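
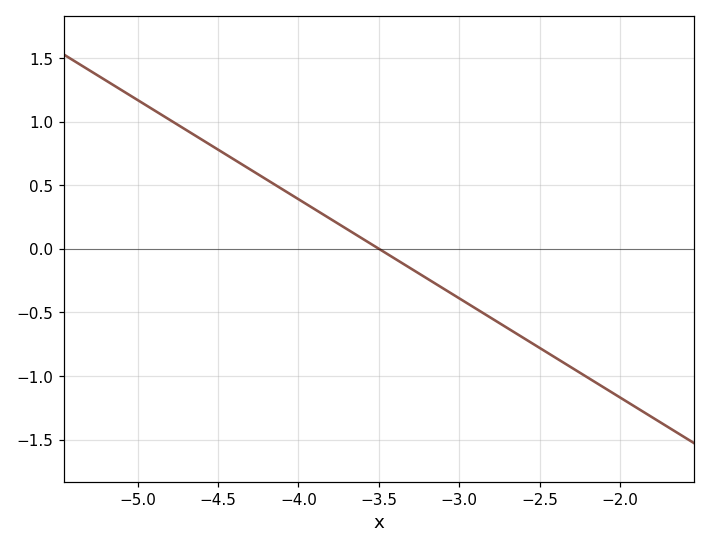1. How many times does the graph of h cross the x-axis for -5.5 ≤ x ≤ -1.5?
1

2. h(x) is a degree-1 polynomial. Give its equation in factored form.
y = -0.78(x + 3.5)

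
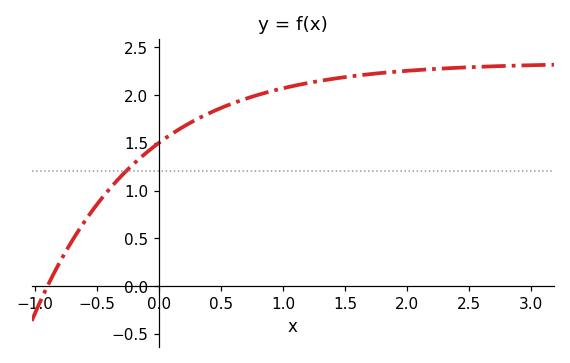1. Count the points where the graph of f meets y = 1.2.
1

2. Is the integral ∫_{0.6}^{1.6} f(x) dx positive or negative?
positive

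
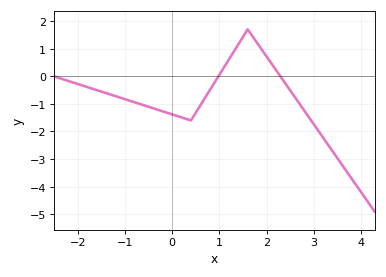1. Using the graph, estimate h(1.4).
1.1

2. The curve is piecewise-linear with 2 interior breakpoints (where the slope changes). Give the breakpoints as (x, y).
(0.4, -1.6); (1.6, 1.7)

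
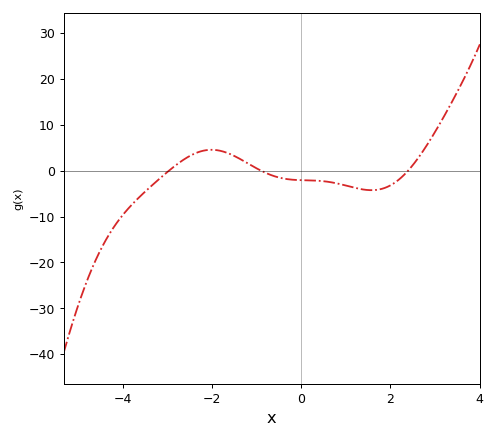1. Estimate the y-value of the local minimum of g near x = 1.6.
-4.27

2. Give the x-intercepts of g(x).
-2.97, -0.912, 2.4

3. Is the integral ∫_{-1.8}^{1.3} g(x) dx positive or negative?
negative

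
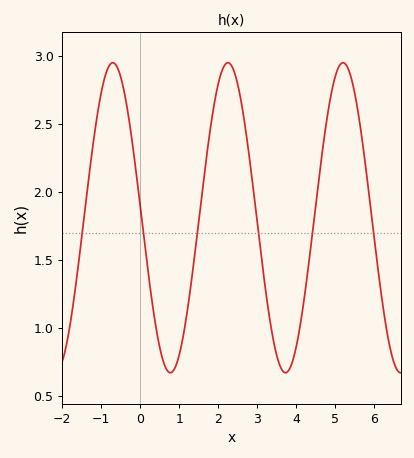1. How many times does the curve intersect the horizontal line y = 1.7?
6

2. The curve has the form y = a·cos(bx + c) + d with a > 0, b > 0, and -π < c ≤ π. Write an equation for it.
y = 1.14cos(2.1x + 1.5) + 1.81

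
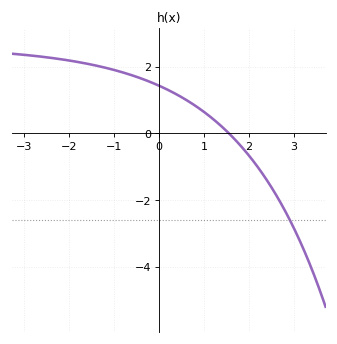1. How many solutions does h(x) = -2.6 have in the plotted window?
1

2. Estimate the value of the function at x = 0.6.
1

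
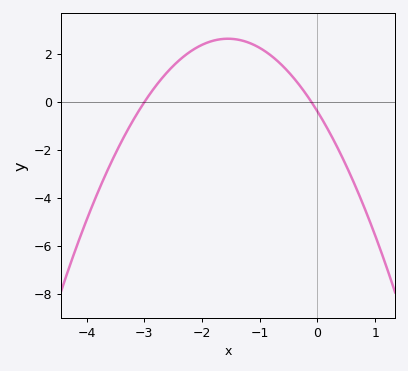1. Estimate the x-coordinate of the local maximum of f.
-1.6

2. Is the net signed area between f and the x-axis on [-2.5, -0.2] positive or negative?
positive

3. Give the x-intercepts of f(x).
-3, -0.1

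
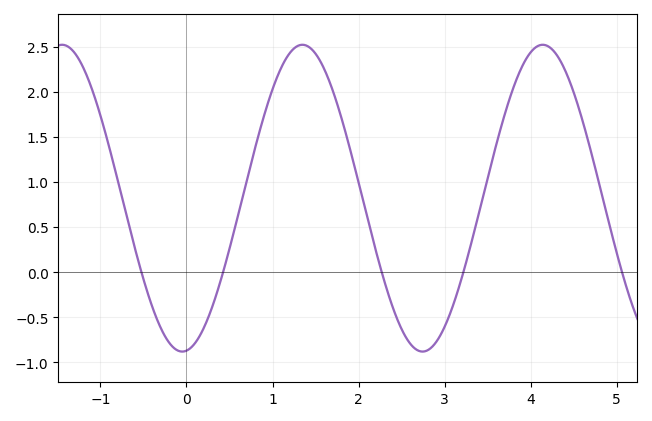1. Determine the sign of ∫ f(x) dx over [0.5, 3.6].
positive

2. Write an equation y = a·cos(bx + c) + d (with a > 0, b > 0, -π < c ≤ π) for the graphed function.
y = 1.7cos(2.2x - 3) + 0.82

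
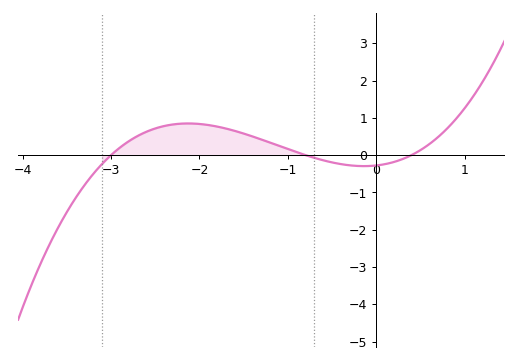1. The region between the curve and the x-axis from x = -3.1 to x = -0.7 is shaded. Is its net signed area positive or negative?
positive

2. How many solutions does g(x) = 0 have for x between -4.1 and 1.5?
3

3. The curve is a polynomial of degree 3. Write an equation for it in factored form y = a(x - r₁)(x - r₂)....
y = 0.29(x + 3)(x + 0.8)(x - 0.4)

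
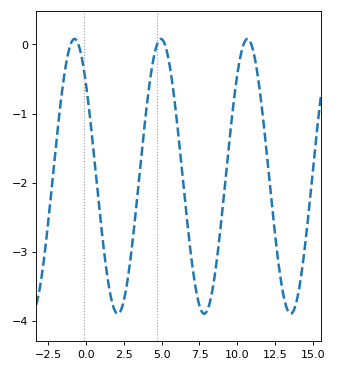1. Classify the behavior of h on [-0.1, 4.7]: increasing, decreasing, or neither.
neither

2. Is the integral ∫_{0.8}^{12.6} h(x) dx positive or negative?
negative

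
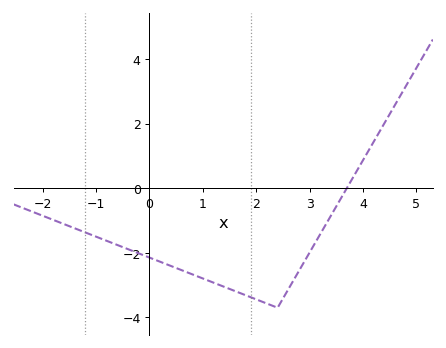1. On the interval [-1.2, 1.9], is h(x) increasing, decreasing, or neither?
decreasing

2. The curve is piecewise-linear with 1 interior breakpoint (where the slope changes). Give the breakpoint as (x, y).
(2.4, -3.7)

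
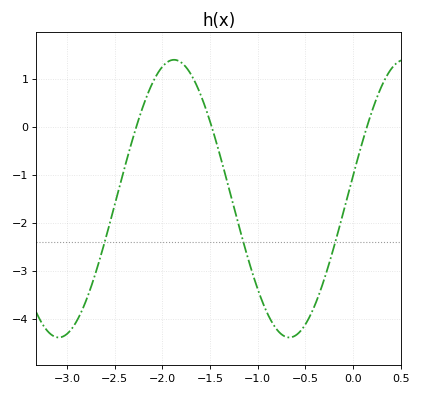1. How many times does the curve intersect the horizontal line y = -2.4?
3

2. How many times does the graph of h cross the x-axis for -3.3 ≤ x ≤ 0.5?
3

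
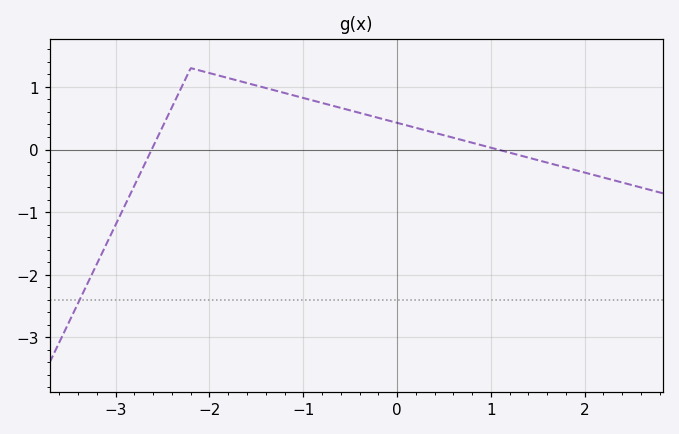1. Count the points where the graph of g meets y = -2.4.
1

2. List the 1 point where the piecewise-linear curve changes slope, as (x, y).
(-2.2, 1.3)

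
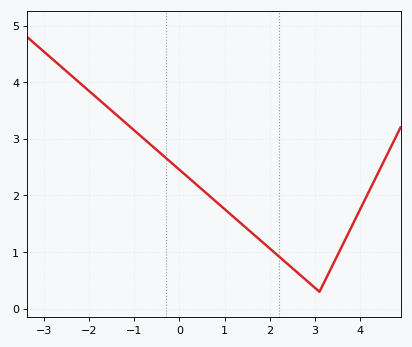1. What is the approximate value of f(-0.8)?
3.01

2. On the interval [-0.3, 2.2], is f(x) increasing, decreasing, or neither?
decreasing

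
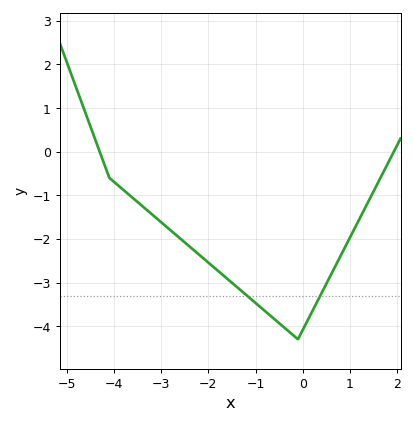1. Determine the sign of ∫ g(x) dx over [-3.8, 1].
negative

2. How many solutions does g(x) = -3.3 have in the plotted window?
2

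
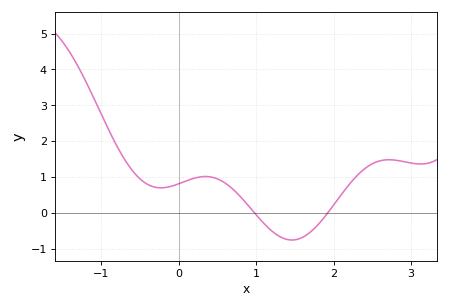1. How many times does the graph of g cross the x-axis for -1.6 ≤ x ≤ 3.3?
2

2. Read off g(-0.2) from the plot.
0.7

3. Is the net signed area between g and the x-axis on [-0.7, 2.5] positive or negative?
positive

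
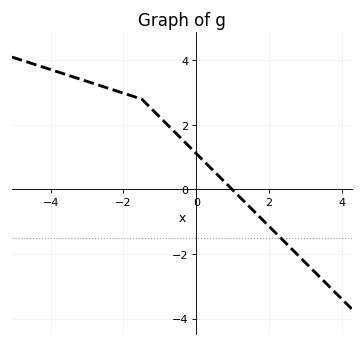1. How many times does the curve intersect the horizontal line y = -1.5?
1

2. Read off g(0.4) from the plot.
0.659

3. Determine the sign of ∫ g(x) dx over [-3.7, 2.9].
positive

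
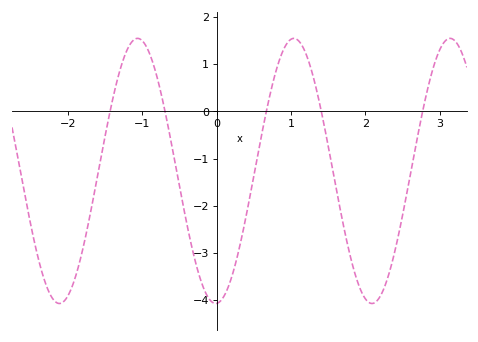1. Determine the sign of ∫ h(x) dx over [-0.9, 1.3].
negative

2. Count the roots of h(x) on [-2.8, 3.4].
5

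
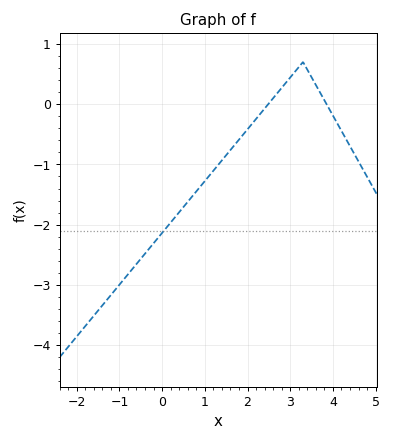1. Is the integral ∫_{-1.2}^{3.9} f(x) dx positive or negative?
negative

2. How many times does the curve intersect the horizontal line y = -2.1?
1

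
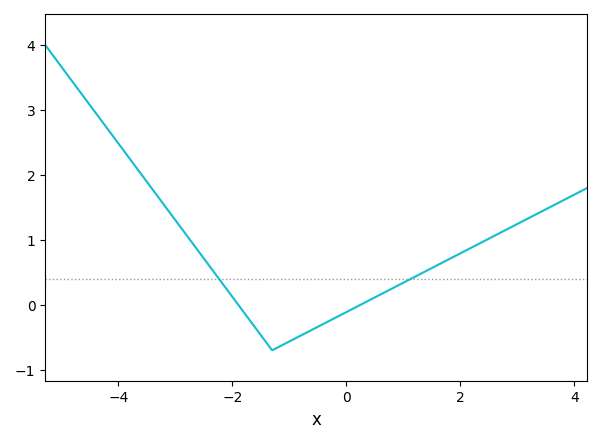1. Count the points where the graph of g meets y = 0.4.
2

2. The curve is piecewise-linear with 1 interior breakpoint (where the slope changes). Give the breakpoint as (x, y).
(-1.3, -0.7)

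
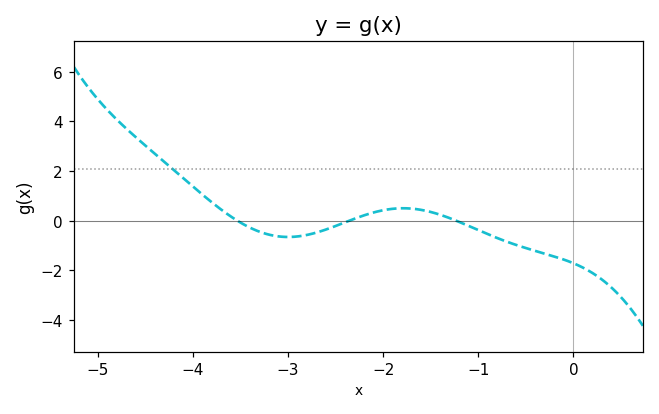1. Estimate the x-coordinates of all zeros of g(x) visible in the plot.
-3.53, -2.36, -1.23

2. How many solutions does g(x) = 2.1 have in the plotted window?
1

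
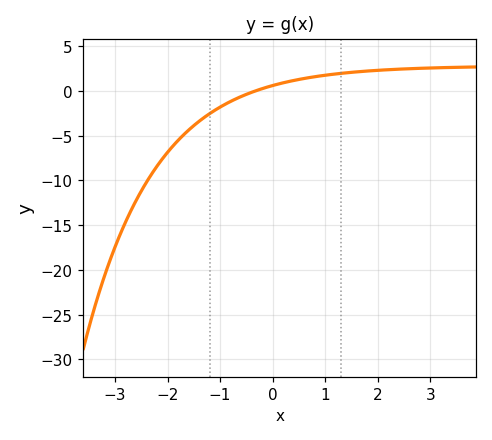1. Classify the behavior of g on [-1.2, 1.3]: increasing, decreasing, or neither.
increasing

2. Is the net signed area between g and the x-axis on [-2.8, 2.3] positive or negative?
negative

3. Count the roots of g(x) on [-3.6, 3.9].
1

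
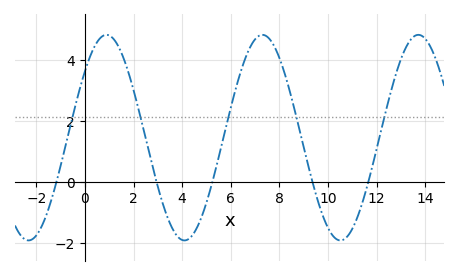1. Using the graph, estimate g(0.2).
4.07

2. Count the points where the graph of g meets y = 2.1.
5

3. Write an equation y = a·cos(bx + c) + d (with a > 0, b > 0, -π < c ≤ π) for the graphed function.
y = 3.37cos(0.98x - 0.872) + 1.44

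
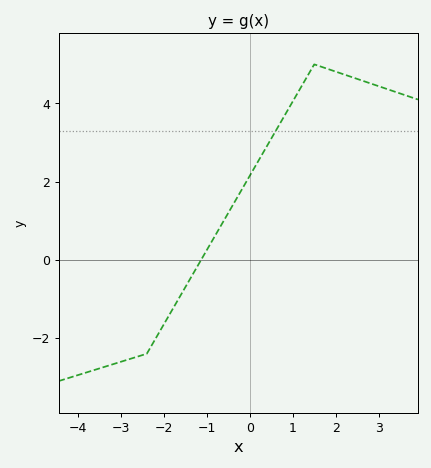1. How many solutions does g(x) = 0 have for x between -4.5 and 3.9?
1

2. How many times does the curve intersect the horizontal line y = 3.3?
1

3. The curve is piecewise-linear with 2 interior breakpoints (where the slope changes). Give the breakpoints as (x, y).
(-2.4, -2.4); (1.5, 5)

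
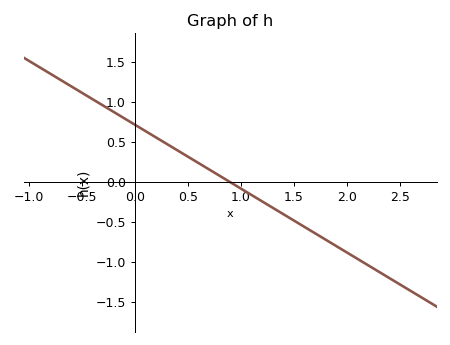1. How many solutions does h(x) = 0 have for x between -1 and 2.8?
1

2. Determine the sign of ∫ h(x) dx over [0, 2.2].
negative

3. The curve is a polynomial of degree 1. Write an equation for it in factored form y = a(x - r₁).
y = -0.8(x - 0.9)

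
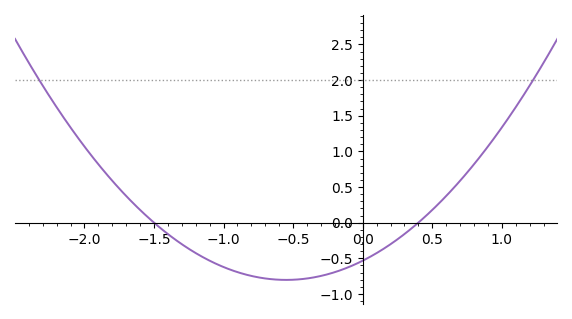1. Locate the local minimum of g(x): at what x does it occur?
-0.55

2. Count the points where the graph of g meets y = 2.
2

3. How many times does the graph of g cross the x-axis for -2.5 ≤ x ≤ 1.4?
2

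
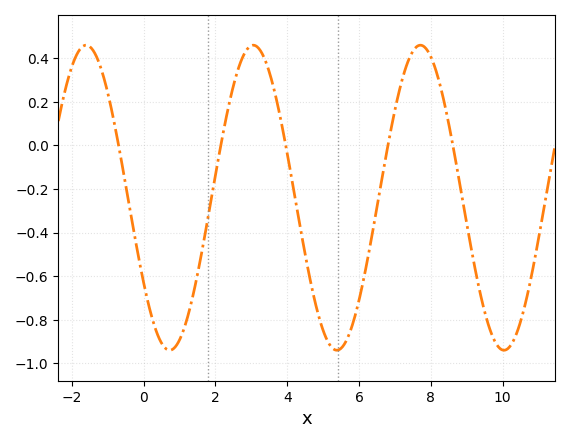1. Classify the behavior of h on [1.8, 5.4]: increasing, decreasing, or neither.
neither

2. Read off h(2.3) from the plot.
0.12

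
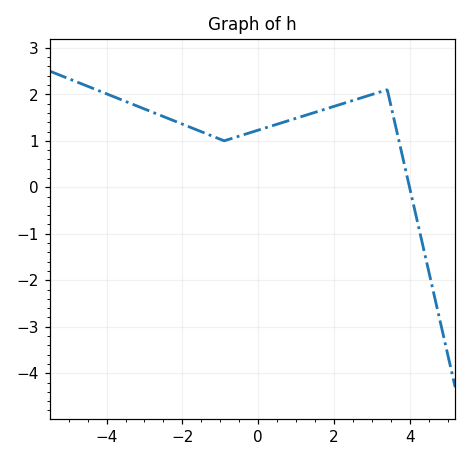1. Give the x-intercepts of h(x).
4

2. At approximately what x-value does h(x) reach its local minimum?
-0.8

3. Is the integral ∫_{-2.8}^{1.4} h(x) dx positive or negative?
positive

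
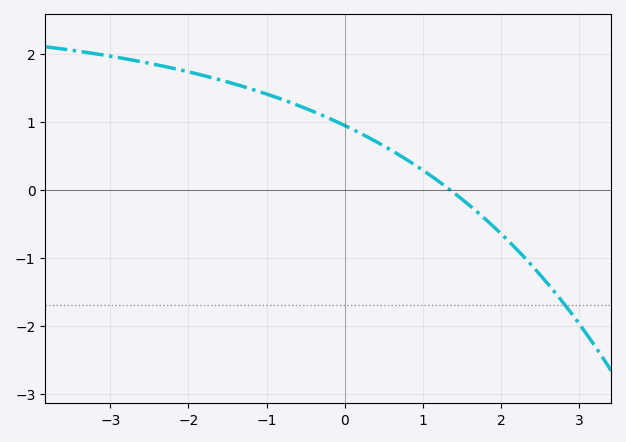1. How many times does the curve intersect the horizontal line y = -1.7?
1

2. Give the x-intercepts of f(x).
1.35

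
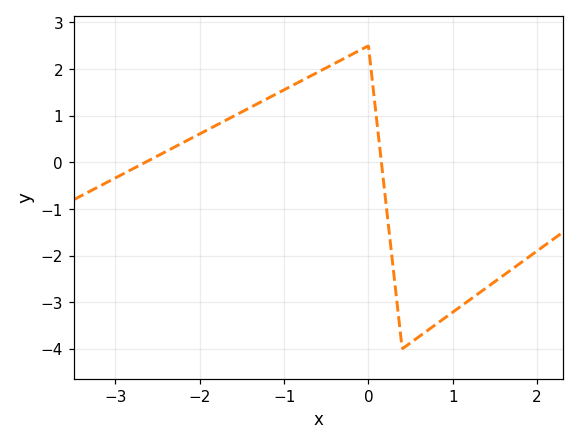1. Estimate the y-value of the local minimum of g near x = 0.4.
-4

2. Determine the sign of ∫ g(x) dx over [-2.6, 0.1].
positive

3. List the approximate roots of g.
-2.6, 0.2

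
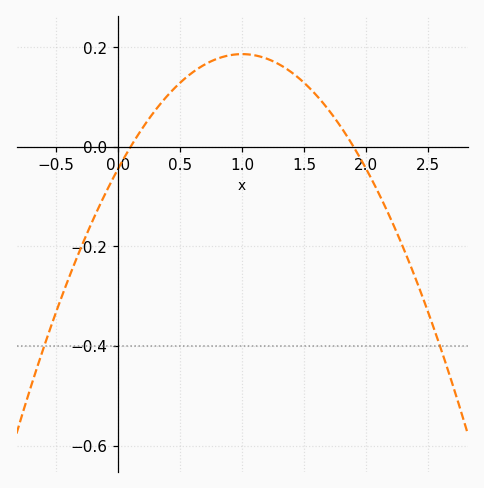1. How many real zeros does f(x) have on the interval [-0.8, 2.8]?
2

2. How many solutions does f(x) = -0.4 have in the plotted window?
2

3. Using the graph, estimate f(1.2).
0.18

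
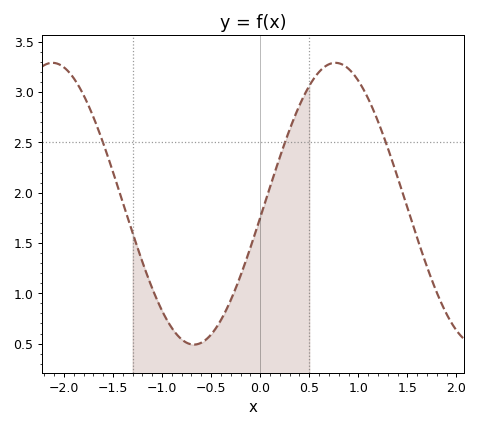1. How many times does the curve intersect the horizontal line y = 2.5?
3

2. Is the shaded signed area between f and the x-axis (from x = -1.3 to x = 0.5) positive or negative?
positive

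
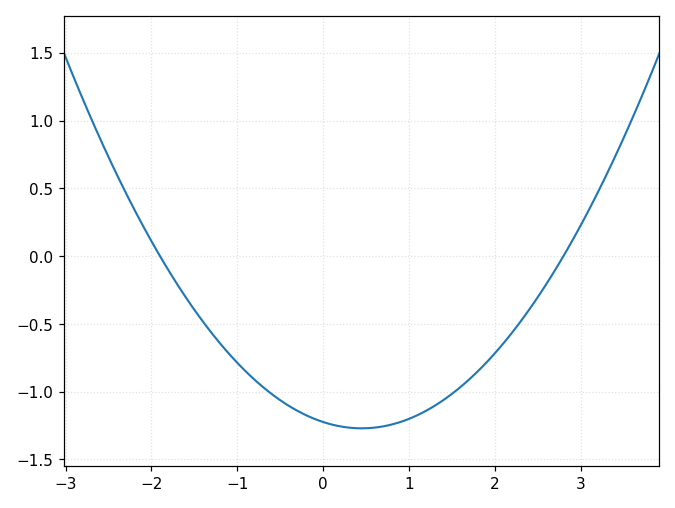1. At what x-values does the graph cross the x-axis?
-1.9, 2.8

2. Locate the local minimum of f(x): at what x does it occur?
0.45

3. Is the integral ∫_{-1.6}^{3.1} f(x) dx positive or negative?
negative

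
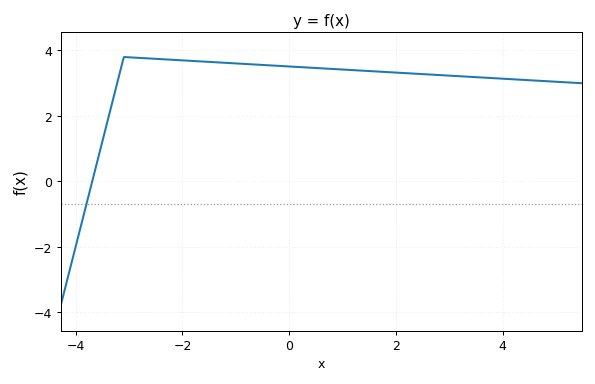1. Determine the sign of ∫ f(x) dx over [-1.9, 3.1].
positive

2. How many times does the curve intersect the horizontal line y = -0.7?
1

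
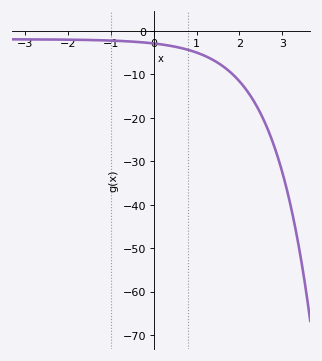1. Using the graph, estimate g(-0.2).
-2.71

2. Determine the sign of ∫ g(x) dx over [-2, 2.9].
negative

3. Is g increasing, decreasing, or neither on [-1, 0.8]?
decreasing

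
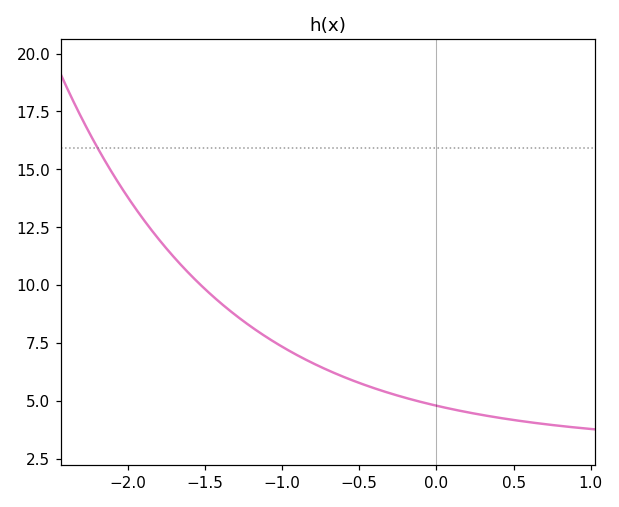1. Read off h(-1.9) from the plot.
12.8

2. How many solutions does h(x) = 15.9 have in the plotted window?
1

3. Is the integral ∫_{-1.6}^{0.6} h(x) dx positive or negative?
positive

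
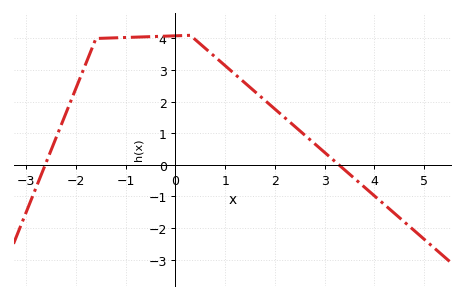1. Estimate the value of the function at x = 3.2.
0.1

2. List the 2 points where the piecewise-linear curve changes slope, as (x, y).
(-1.6, 4); (0.3, 4.1)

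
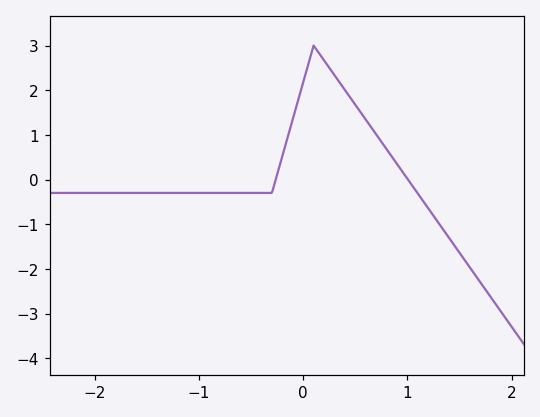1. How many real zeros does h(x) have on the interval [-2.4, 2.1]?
2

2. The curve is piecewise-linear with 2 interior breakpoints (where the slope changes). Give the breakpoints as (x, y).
(-0.3, -0.3); (0.1, 3)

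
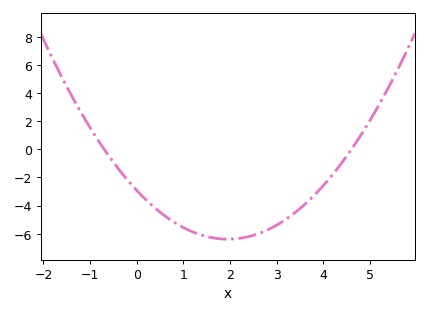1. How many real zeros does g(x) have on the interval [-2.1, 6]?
2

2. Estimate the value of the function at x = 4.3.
-1.4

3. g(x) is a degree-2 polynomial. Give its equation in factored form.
y = 0.91(x + 0.7)(x - 4.6)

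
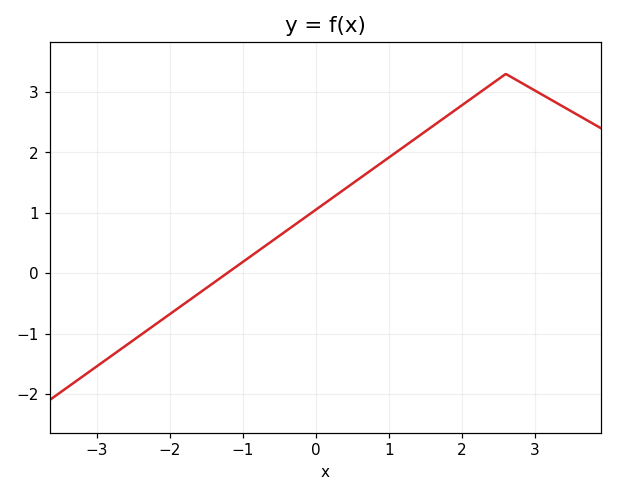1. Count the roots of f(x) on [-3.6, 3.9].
1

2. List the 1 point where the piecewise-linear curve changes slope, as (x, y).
(2.6, 3.3)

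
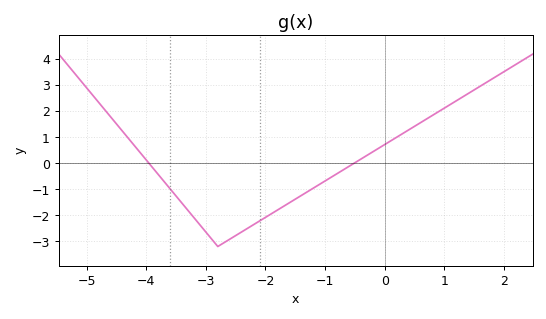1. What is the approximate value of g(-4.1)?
0.403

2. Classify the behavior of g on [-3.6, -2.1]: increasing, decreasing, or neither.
neither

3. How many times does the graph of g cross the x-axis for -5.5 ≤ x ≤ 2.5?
2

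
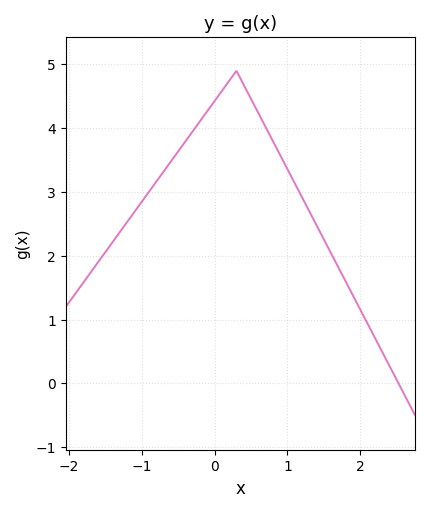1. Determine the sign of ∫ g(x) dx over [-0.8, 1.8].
positive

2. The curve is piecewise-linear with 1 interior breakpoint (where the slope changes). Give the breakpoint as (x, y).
(0.3, 4.9)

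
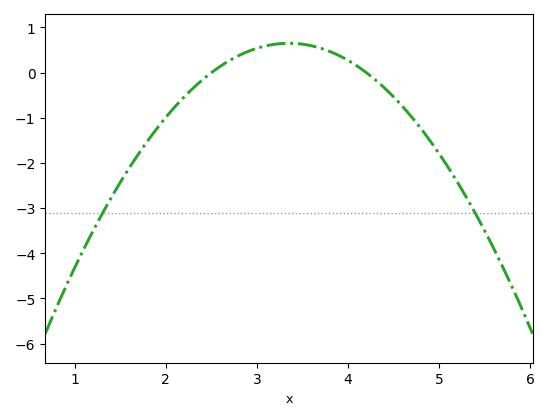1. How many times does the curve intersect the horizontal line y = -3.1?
2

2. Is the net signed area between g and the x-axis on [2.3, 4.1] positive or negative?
positive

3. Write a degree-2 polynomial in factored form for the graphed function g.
y = -0.9(x - 2.5)(x - 4.2)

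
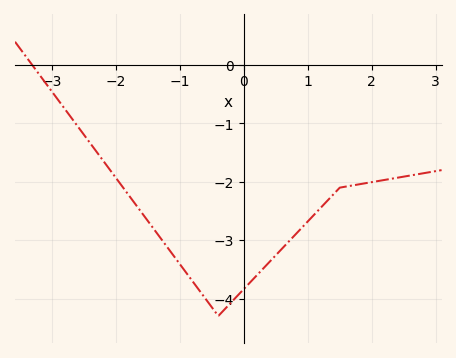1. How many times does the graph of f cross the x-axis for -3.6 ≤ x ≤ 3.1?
1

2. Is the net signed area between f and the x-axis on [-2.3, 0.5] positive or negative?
negative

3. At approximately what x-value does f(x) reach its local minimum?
-0.4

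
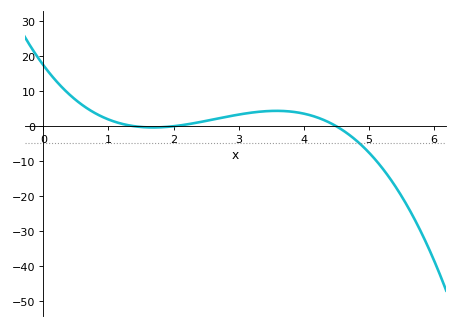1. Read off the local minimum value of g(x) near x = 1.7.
-0.351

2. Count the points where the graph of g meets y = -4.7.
1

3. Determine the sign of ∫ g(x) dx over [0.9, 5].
positive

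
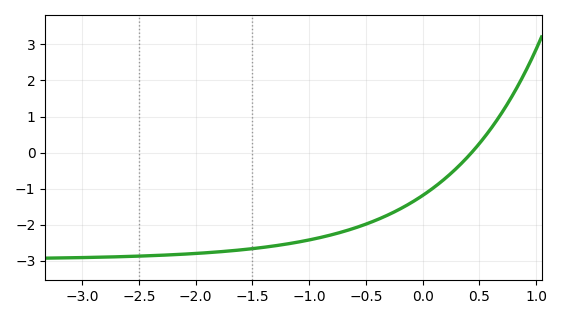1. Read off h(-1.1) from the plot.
-2.5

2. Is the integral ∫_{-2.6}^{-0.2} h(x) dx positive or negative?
negative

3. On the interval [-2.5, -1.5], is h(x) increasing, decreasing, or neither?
increasing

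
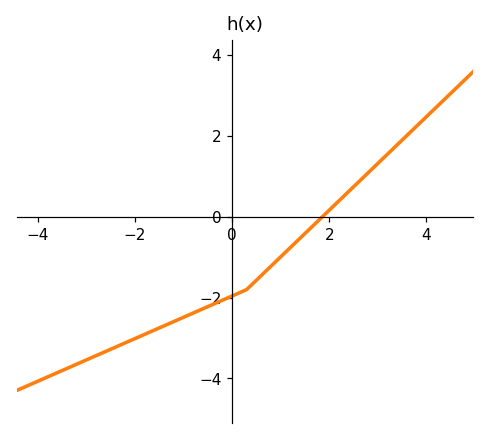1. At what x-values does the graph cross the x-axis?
1.8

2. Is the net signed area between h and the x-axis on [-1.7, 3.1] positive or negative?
negative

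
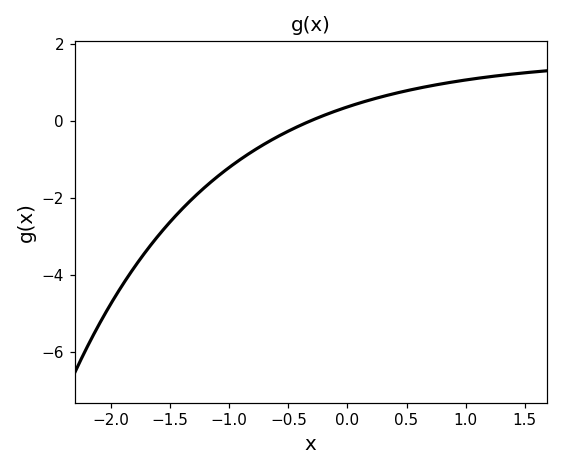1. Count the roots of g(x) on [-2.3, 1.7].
1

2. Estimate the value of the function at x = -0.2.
0.138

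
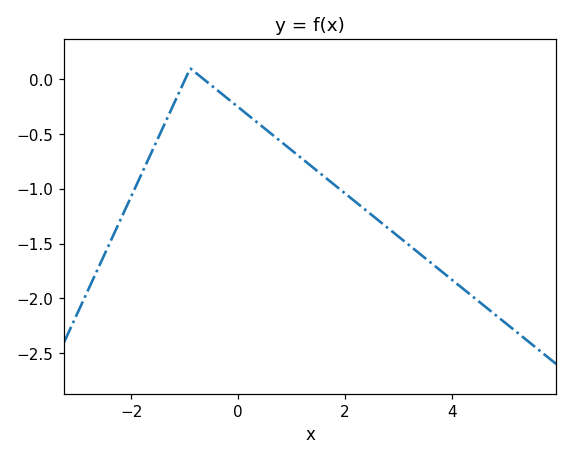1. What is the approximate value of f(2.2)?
-1.1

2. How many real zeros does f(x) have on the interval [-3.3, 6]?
2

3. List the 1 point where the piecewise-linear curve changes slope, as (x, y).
(-0.9, 0.1)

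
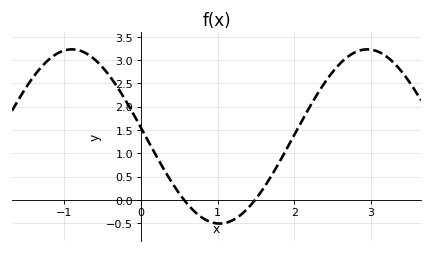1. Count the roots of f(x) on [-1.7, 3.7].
2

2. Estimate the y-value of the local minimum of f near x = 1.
-0.51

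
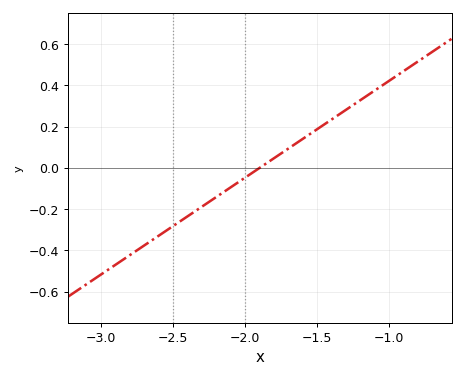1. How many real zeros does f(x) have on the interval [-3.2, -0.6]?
1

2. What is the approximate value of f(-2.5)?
-0.28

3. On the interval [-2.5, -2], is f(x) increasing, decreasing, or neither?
increasing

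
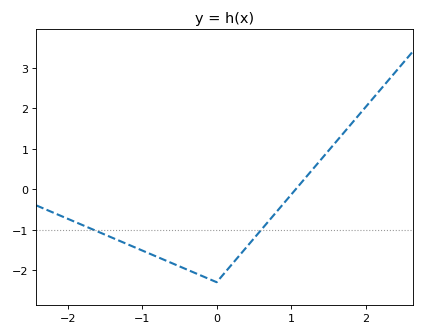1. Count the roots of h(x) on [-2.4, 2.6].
1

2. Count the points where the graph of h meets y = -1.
2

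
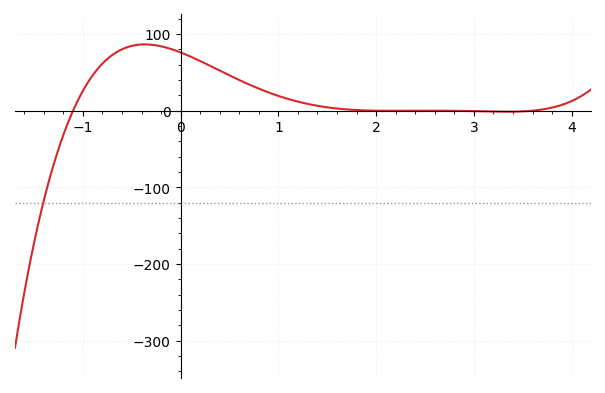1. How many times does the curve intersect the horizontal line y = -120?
1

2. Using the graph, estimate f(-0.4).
86.3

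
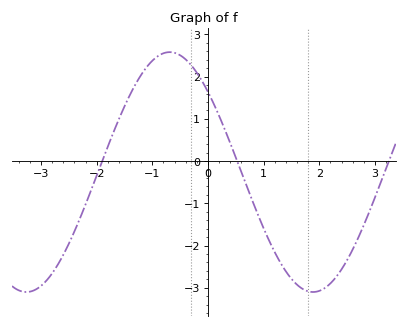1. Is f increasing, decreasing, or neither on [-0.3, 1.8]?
decreasing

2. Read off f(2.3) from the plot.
-2.75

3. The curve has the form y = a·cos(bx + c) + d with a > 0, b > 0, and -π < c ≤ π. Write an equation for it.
y = 2.84cos(1.22x + 0.84) - 0.26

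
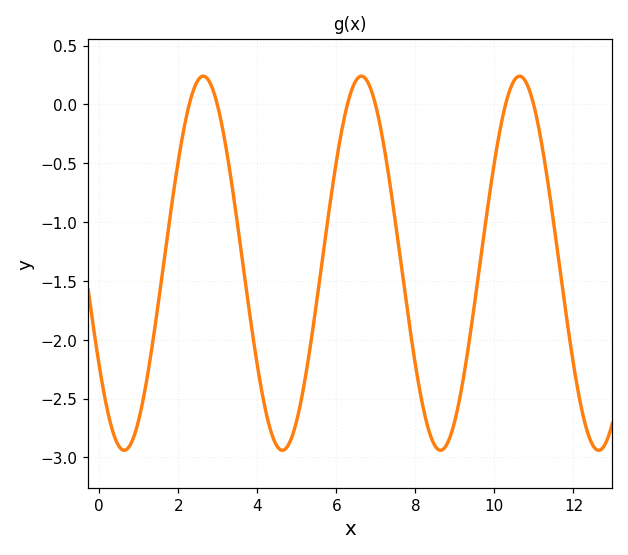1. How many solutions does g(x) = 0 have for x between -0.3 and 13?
6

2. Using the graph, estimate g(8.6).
-2.95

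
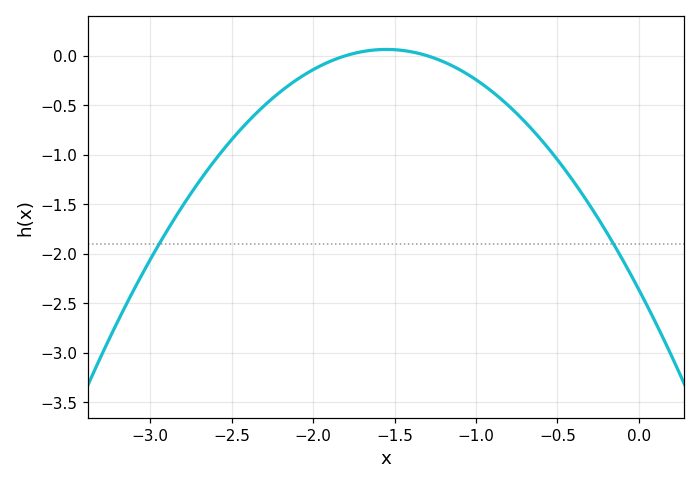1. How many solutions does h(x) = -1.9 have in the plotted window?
2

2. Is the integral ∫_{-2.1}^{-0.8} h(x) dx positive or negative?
negative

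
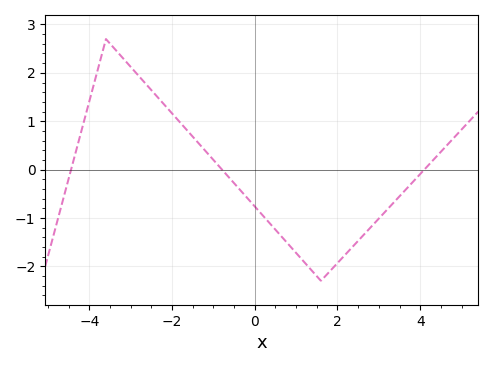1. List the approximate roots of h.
-4.44, -0.792, 4.1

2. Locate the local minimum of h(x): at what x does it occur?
1.6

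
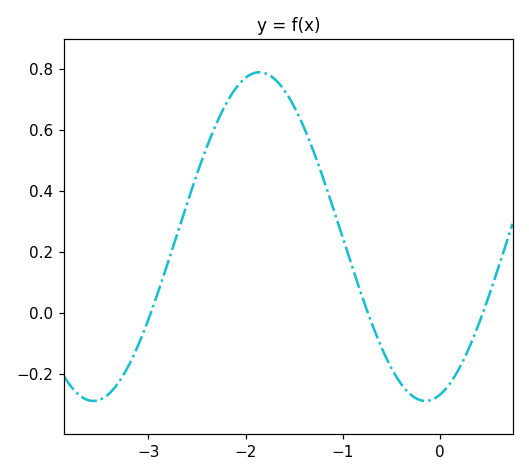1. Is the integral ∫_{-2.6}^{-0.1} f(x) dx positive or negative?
positive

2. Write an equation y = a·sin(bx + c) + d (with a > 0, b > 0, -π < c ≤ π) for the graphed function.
y = 0.54sin(1.8x - 1.3) + 0.25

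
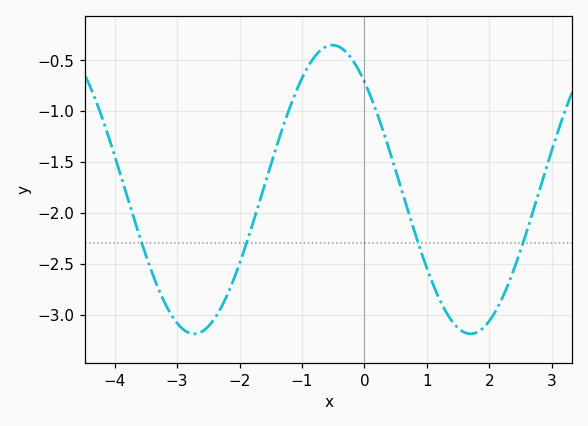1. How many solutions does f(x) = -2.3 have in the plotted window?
4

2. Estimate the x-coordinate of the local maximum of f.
-0.512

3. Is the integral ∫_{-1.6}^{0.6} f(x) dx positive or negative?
negative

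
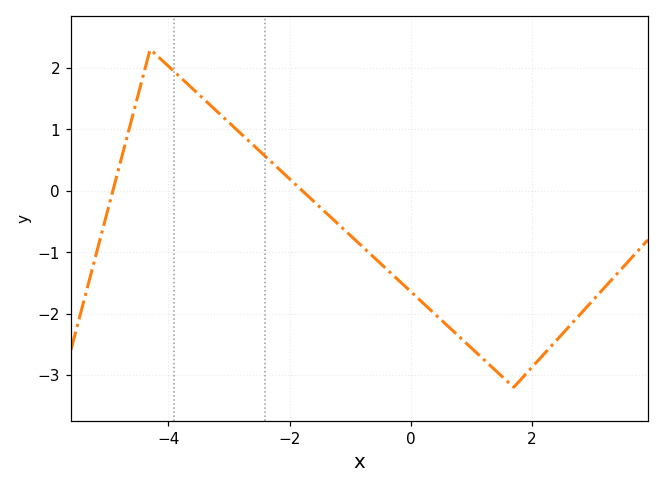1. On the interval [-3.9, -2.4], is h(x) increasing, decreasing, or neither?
decreasing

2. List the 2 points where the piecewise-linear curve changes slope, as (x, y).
(-4.3, 2.3); (1.7, -3.2)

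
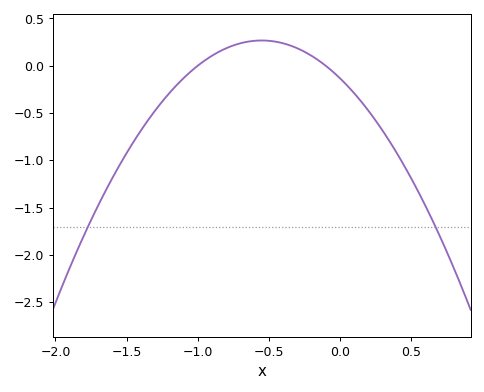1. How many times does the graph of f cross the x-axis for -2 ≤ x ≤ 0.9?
2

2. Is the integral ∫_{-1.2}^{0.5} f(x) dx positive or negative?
negative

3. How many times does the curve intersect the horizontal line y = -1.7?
2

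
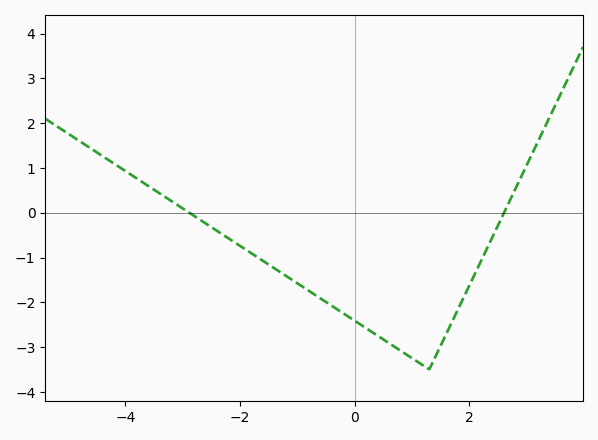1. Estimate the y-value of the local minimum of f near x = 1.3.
-3.5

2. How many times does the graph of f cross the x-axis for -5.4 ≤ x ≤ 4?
2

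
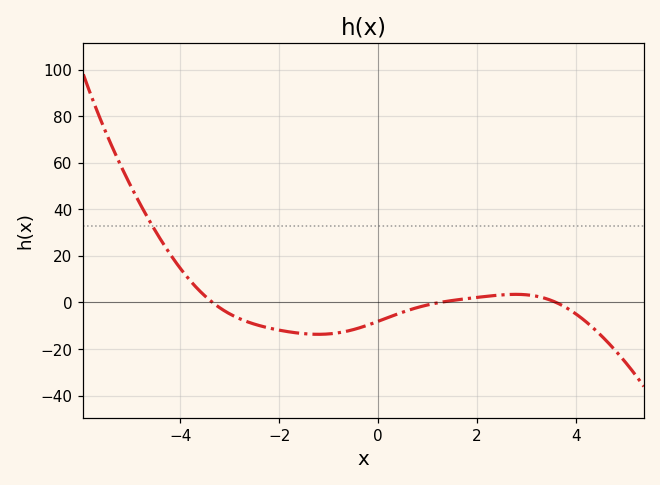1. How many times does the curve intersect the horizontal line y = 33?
1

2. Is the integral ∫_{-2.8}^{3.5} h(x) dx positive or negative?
negative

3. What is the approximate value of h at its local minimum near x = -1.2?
-13.7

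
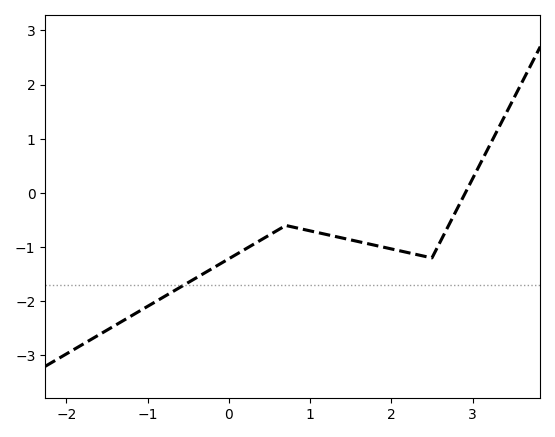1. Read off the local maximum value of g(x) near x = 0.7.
-0.601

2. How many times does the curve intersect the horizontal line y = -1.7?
1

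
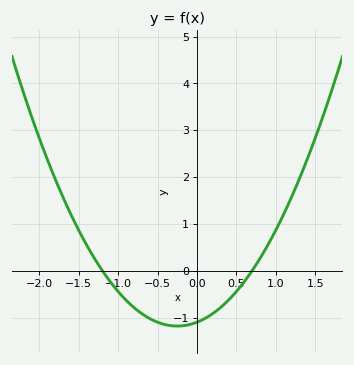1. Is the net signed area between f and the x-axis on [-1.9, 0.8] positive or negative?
negative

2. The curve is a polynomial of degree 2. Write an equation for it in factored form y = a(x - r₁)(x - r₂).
y = 1.31(x + 1.2)(x - 0.7)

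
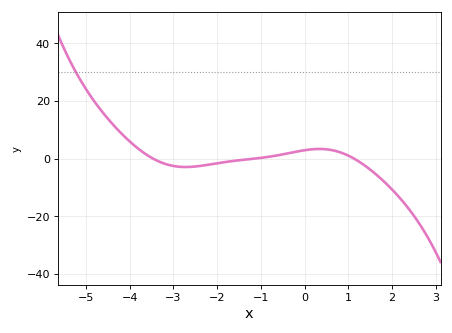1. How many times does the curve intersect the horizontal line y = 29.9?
1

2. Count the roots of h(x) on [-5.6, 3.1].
3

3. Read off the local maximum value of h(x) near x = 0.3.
3.35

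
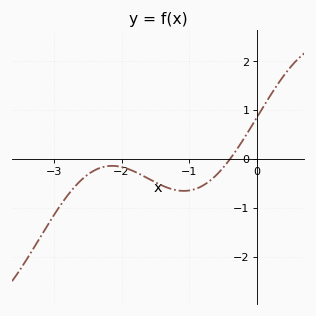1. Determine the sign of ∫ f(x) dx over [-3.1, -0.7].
negative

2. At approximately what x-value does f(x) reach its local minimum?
-1.08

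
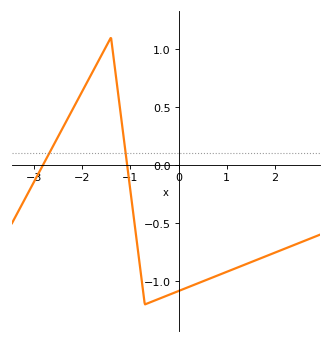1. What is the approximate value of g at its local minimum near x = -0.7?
-1.2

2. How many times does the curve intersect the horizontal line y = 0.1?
2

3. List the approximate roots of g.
-2.8, -1.1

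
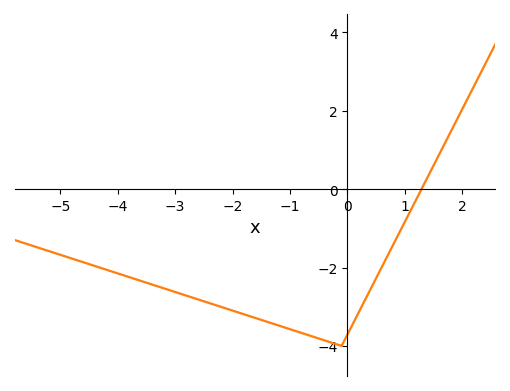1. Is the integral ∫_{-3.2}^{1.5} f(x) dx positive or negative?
negative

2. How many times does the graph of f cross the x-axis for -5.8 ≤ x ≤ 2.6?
1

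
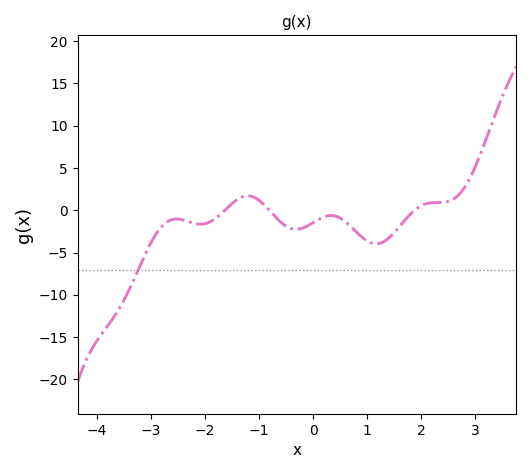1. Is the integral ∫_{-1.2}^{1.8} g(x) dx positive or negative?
negative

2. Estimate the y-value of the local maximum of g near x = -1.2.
1.5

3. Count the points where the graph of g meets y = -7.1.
1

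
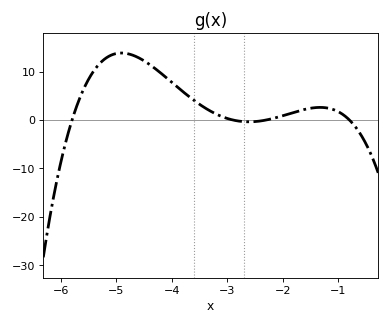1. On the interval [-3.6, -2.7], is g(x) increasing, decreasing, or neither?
decreasing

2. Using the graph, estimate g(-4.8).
13.7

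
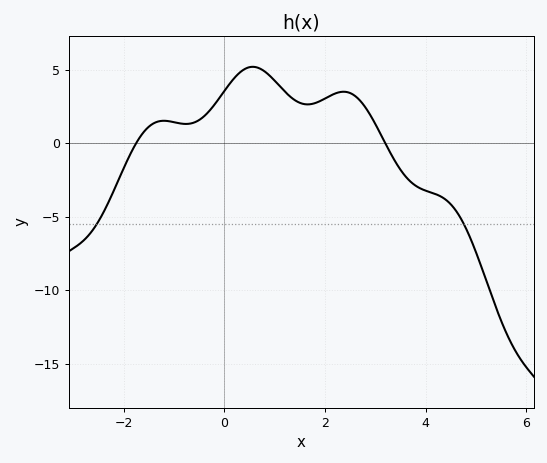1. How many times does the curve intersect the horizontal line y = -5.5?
2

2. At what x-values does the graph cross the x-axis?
-1.8, 3.2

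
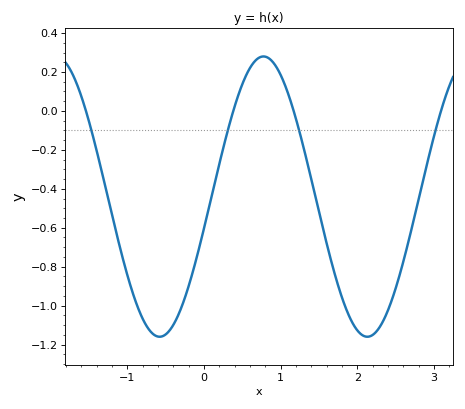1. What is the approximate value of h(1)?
0.18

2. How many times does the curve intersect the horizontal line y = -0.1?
4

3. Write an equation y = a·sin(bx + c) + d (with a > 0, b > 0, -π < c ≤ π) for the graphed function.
y = 0.72sin(2.3x - 0.23) - 0.44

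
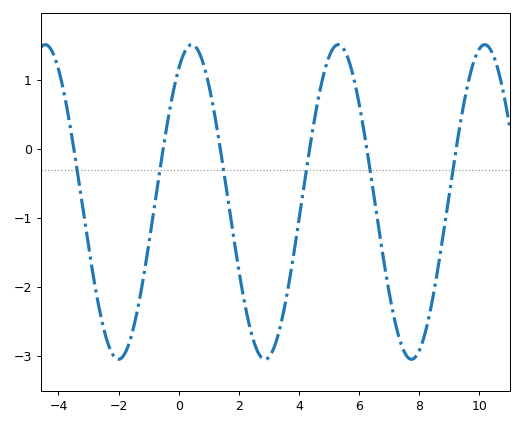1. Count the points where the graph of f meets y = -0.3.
6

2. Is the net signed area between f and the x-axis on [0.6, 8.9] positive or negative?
negative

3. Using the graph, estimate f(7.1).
-2.32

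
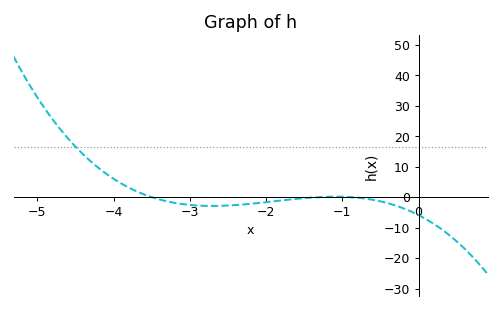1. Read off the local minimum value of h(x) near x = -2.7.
-3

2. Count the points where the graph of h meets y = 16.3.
1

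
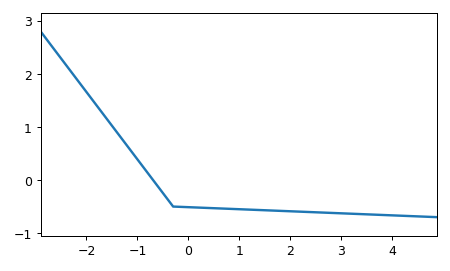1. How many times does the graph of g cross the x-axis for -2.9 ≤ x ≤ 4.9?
1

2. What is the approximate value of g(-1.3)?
0.75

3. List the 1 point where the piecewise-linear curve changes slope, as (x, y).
(-0.3, -0.5)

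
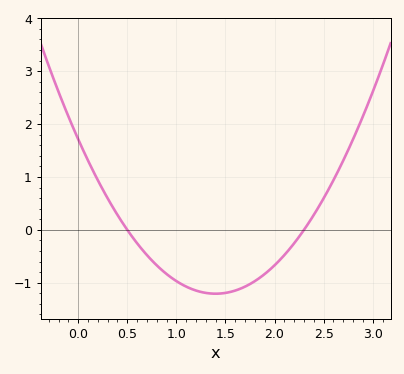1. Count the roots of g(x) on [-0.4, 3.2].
2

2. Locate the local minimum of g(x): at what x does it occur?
1.4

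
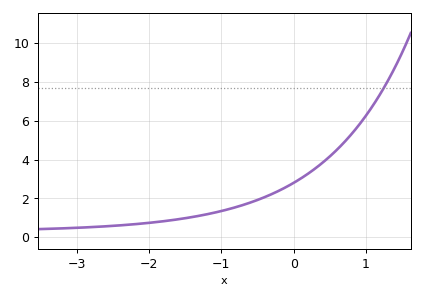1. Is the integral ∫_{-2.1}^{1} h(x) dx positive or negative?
positive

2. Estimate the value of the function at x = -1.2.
1.18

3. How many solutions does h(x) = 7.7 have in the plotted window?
1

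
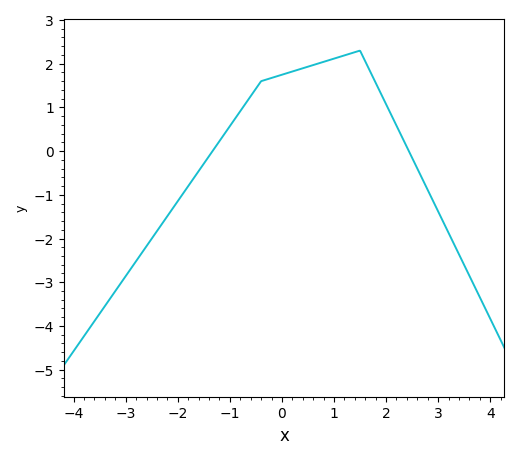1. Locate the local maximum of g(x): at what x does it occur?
1.5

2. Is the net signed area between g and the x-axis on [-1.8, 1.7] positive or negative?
positive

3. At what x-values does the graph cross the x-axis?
-1.33, 2.44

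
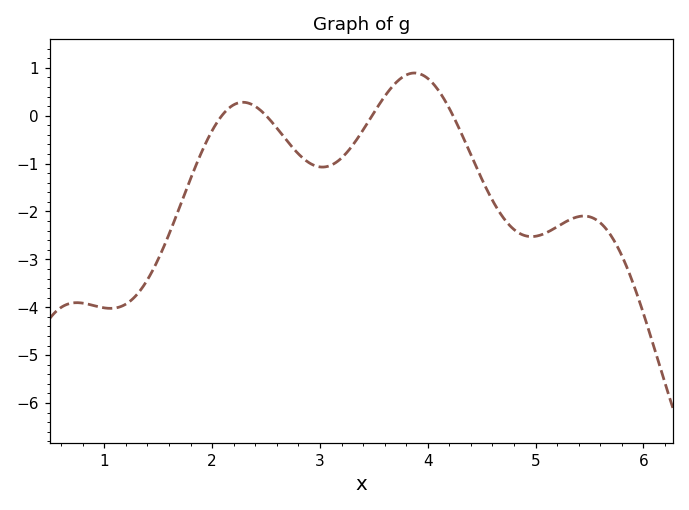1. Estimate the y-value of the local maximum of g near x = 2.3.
0.3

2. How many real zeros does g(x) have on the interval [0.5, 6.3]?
4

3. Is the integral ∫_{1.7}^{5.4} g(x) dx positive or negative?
negative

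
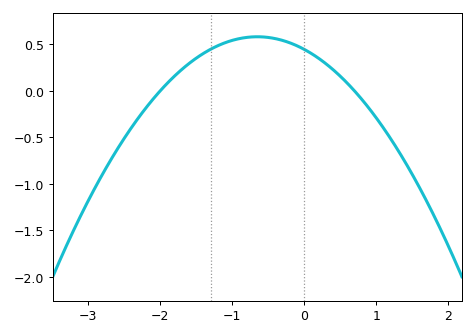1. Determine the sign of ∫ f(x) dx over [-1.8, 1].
positive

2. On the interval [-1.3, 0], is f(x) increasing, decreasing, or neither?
neither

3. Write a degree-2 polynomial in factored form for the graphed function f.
y = -0.32(x + 2)(x - 0.7)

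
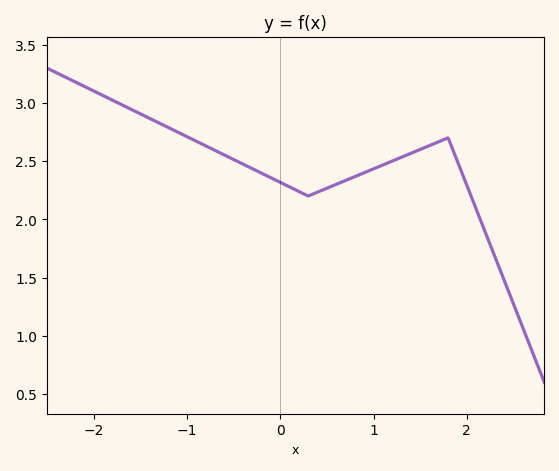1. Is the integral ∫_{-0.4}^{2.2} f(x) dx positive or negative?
positive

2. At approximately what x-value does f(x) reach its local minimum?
0.3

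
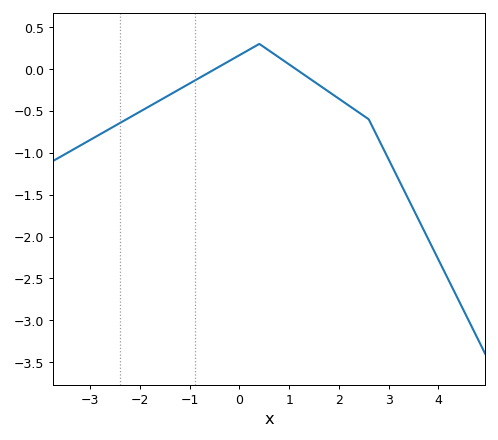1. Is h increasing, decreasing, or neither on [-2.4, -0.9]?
increasing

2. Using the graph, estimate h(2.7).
-0.72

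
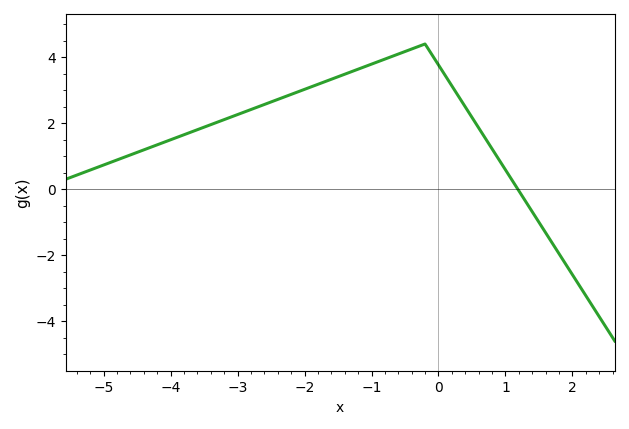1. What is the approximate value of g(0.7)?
1.54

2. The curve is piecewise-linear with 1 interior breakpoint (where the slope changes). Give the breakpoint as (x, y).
(-0.2, 4.4)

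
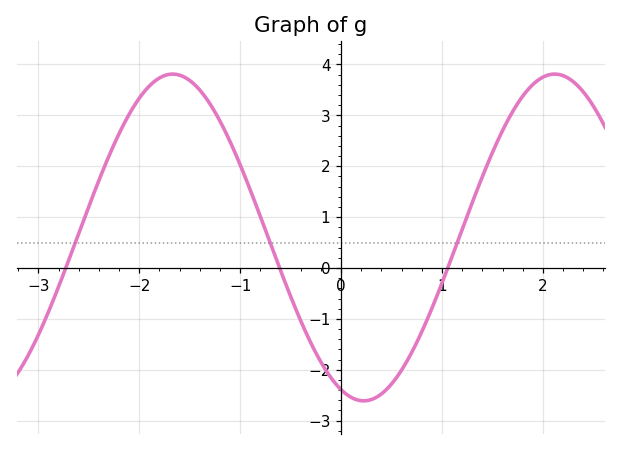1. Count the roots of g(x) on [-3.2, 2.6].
3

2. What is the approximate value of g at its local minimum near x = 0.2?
-2.61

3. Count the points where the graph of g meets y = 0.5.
3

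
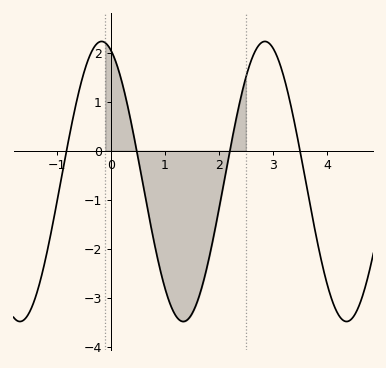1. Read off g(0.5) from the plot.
-0.116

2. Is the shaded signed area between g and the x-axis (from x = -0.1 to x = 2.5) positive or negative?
negative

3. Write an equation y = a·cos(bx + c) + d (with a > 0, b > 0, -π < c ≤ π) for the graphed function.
y = 2.86cos(2.08x + 0.35) - 0.63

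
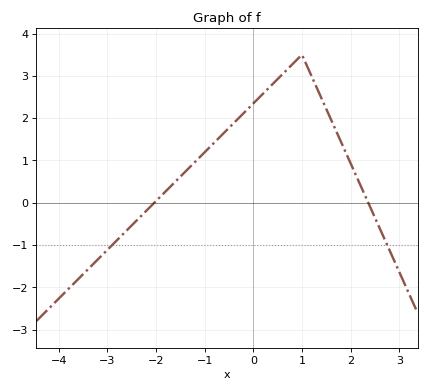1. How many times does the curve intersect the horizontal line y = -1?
2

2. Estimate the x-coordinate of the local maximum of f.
1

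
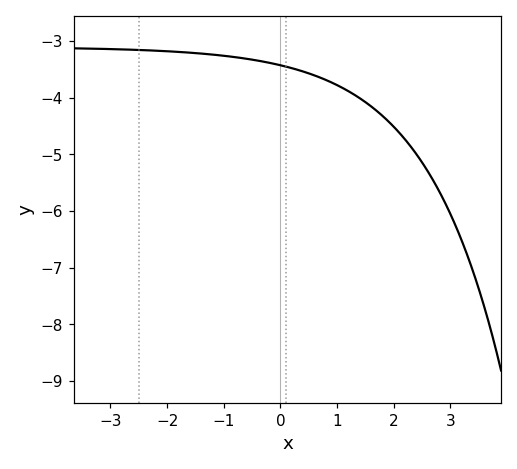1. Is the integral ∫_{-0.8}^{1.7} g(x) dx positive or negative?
negative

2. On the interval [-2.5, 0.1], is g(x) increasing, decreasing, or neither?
decreasing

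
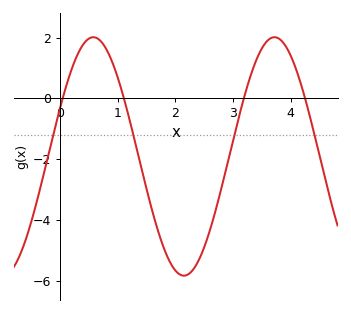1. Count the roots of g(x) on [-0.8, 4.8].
4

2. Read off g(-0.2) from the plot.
-1.83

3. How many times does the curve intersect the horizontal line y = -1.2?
4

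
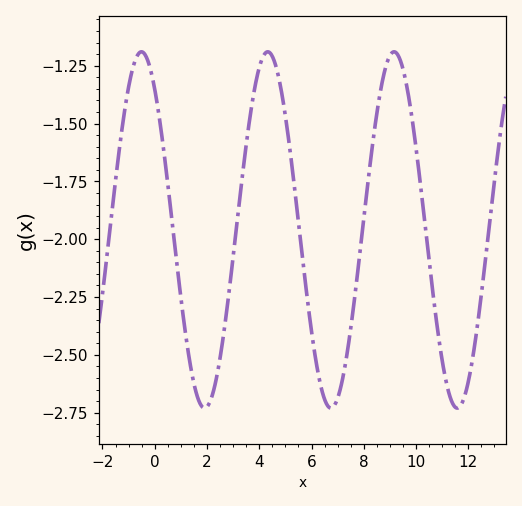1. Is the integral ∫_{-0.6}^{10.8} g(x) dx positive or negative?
negative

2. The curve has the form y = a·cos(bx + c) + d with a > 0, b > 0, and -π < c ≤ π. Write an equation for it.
y = 0.77cos(1.3x + 0.66) - 1.96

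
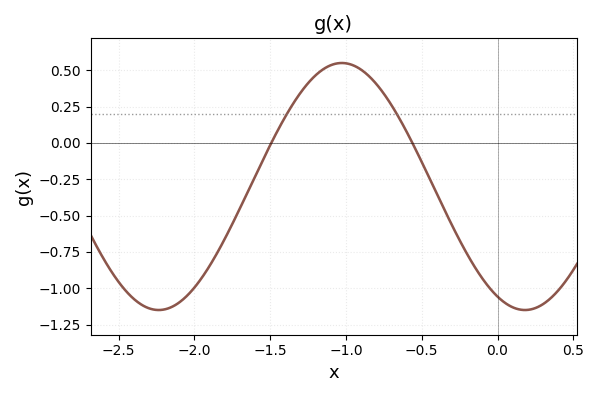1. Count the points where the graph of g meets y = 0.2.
2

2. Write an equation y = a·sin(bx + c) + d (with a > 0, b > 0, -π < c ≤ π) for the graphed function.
y = 0.85sin(2.6x - 2) - 0.3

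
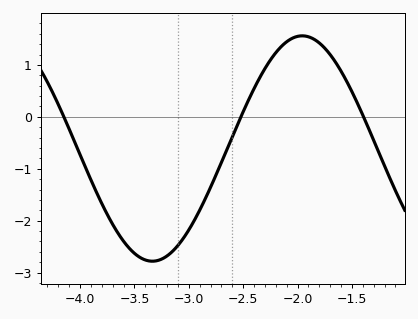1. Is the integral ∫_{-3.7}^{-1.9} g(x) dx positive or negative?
negative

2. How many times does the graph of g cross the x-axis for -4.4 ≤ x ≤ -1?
3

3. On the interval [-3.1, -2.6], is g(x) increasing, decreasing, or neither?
increasing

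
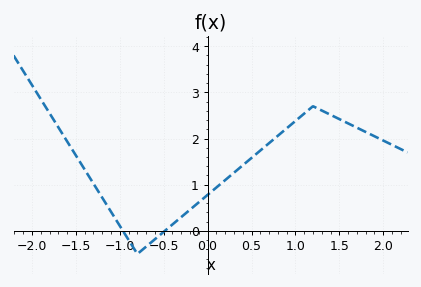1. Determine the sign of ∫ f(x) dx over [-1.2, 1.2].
positive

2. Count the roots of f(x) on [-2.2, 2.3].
2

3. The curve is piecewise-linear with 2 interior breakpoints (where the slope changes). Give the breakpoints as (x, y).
(-0.8, -0.5); (1.2, 2.7)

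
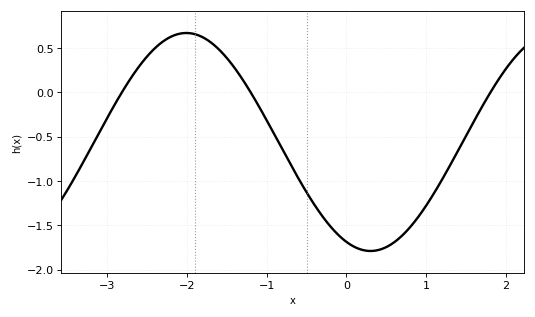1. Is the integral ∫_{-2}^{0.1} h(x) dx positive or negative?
negative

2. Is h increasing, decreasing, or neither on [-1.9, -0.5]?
decreasing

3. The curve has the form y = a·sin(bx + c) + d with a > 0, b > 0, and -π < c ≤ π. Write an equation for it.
y = 1.23sin(1.4x - 2) - 0.56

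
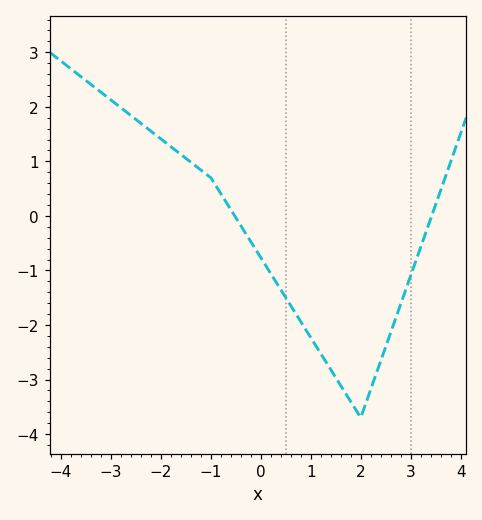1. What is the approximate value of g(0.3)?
-1.21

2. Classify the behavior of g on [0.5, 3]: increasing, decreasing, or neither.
neither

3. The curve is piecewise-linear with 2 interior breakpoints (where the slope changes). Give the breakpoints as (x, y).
(-1, 0.7); (2, -3.7)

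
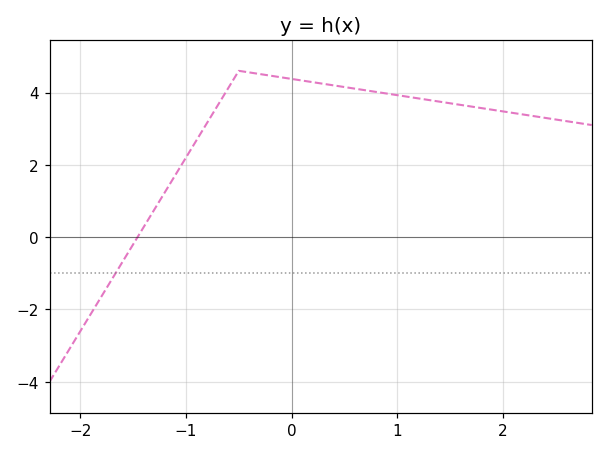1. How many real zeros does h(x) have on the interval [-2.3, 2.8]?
1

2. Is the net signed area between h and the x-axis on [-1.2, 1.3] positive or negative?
positive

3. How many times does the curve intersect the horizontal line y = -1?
1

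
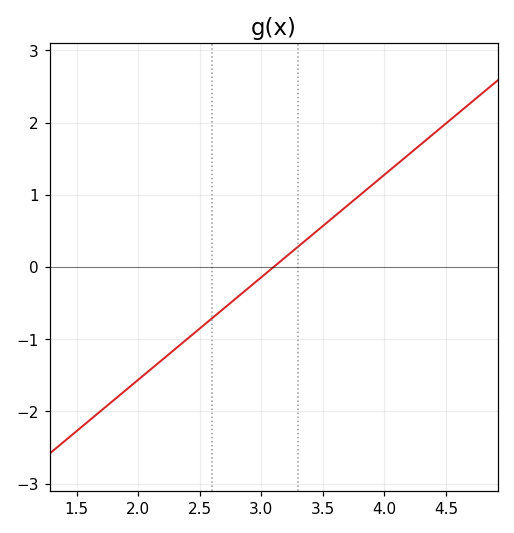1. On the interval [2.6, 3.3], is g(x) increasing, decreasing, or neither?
increasing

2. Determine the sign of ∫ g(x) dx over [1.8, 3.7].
negative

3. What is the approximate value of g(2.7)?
-0.6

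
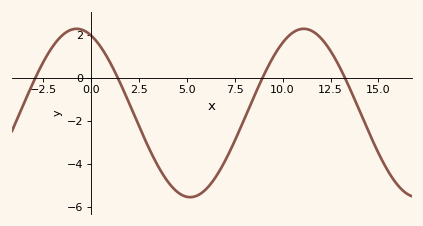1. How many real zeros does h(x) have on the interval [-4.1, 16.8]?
4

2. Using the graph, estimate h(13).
0.45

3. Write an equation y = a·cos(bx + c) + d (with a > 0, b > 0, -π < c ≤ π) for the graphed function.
y = 3.91cos(0.53x + 0.4) - 1.64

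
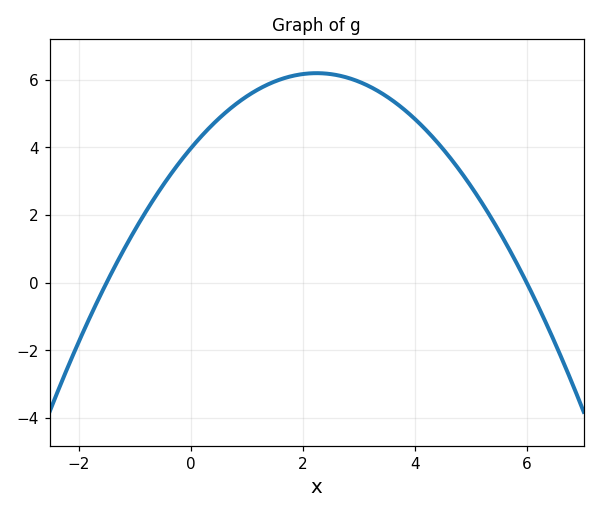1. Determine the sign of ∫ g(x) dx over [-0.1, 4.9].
positive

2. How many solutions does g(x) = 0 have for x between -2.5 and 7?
2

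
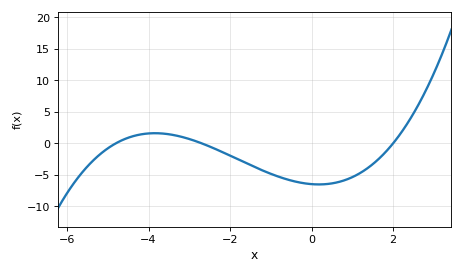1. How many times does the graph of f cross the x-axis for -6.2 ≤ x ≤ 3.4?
3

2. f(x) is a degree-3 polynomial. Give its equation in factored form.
y = 0.25(x + 4.8)(x + 2.7)(x - 2)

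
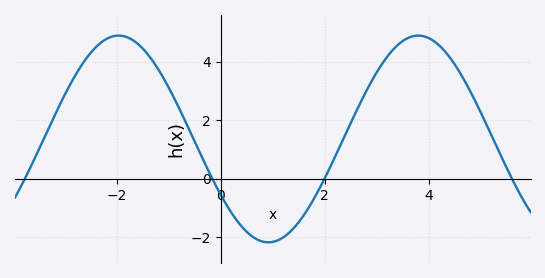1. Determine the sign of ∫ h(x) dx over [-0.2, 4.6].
positive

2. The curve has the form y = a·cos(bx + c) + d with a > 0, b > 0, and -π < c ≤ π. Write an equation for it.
y = 3.53cos(1.1x + 2.1) + 1.36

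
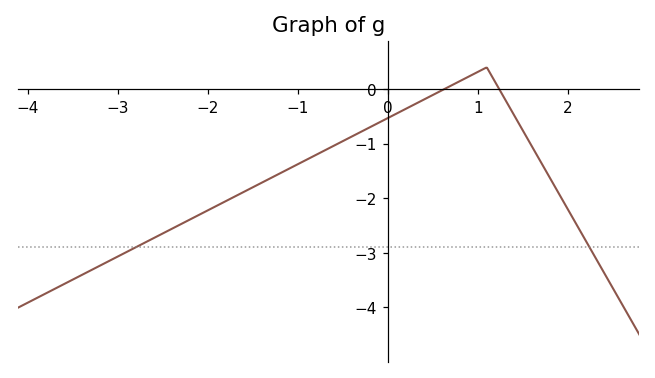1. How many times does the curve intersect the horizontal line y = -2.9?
2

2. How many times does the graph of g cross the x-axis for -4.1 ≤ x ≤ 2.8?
2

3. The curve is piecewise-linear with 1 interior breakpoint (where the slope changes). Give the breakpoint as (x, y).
(1.1, 0.4)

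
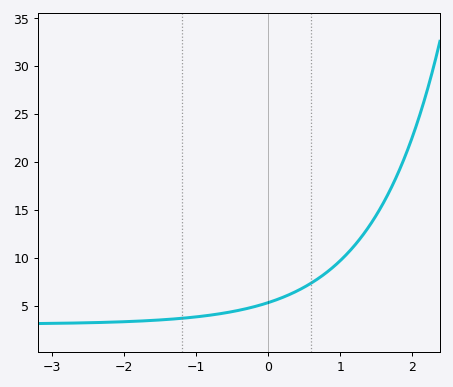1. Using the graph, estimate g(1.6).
15.7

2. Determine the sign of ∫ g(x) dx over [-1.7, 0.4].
positive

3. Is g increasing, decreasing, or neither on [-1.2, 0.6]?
increasing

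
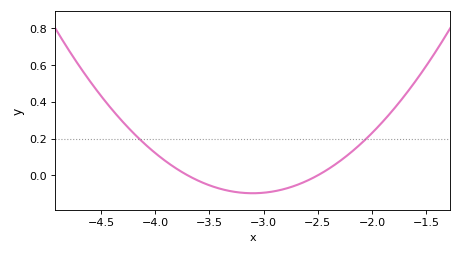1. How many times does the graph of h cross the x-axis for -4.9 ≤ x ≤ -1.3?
2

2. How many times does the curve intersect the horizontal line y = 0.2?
2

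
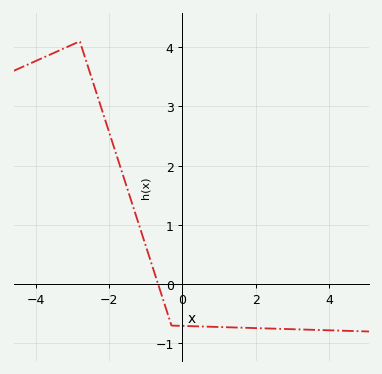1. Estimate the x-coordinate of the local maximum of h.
-2.8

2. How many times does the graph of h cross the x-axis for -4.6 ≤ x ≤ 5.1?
1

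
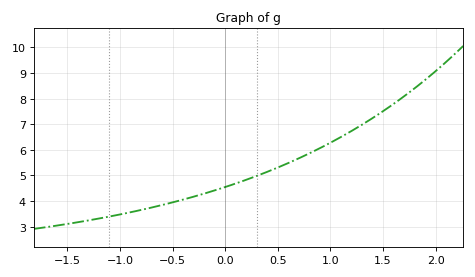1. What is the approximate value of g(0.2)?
4.83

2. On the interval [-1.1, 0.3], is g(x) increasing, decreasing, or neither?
increasing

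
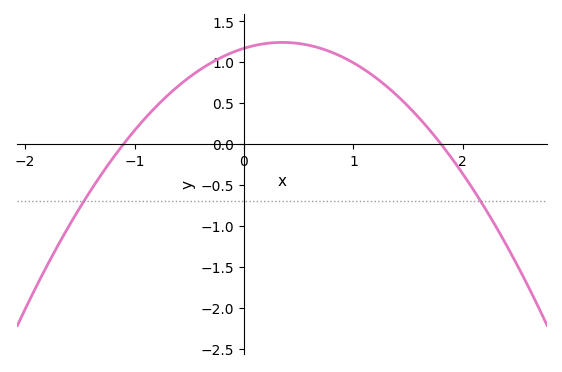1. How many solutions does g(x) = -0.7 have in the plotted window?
2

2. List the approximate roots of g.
-1.1, 1.8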